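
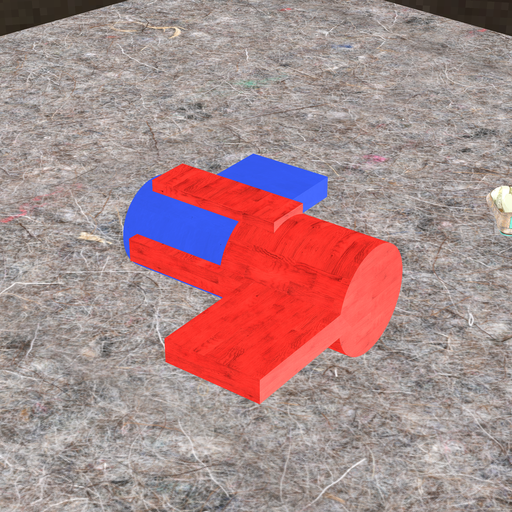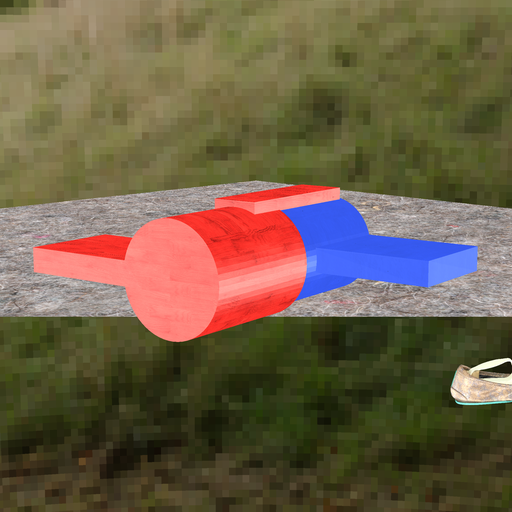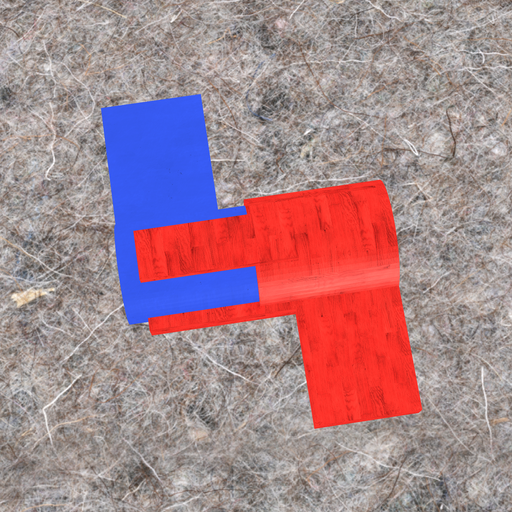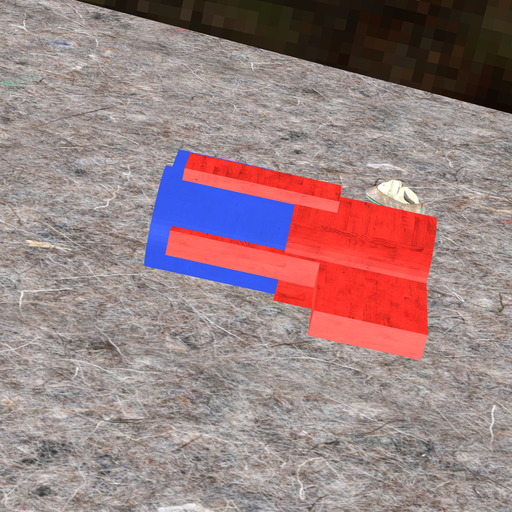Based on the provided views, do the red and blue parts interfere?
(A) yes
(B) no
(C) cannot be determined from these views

(A) yes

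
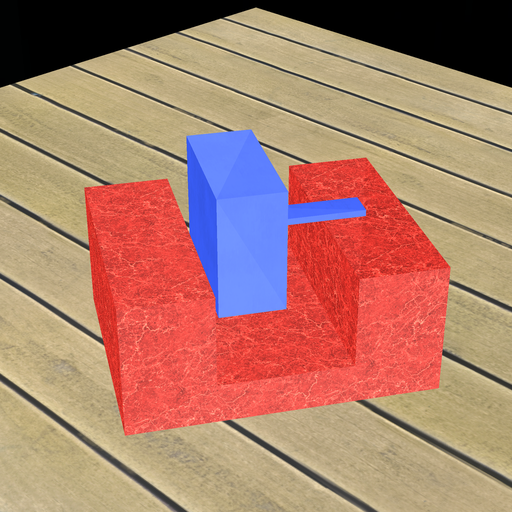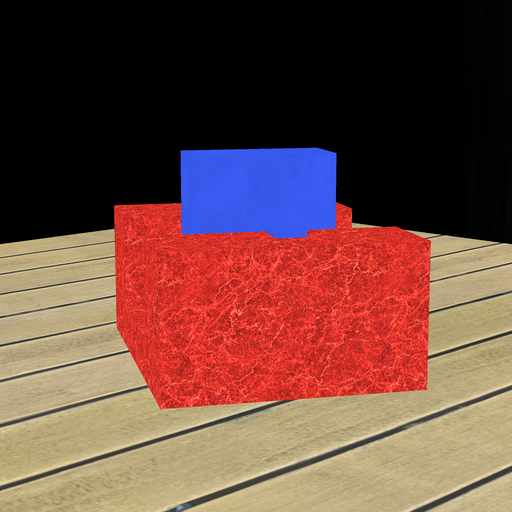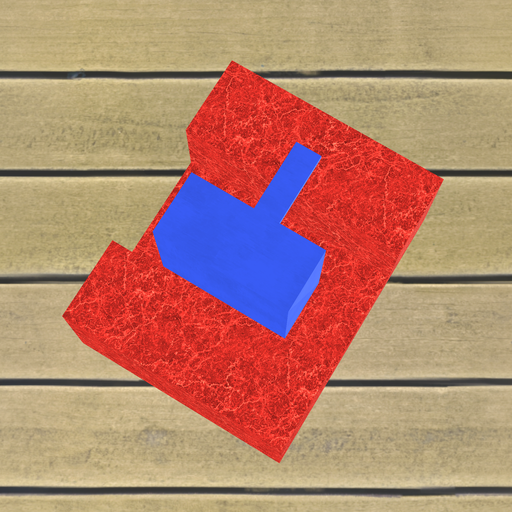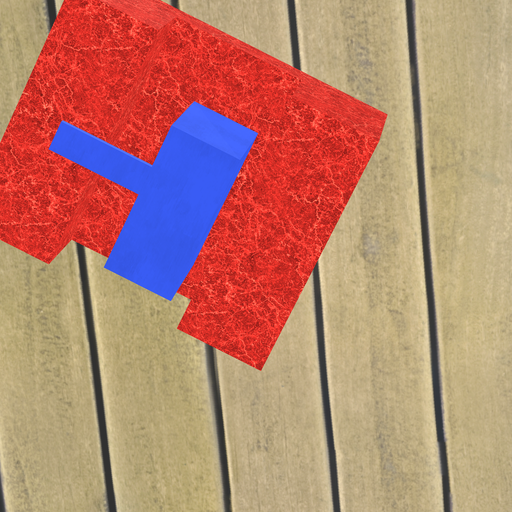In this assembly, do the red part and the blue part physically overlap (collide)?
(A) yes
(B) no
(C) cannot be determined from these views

(B) no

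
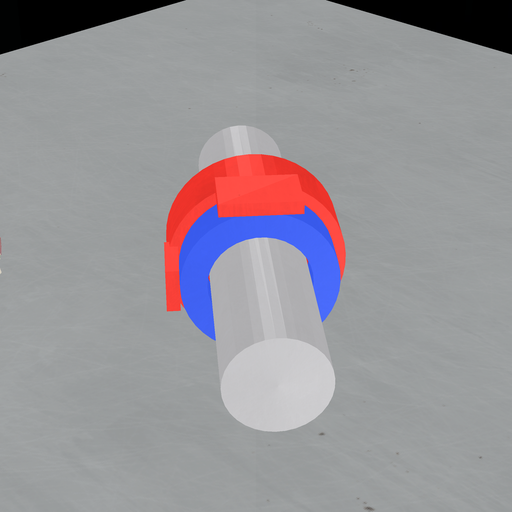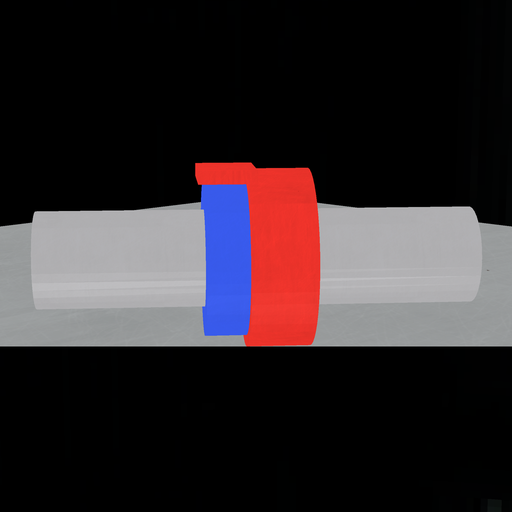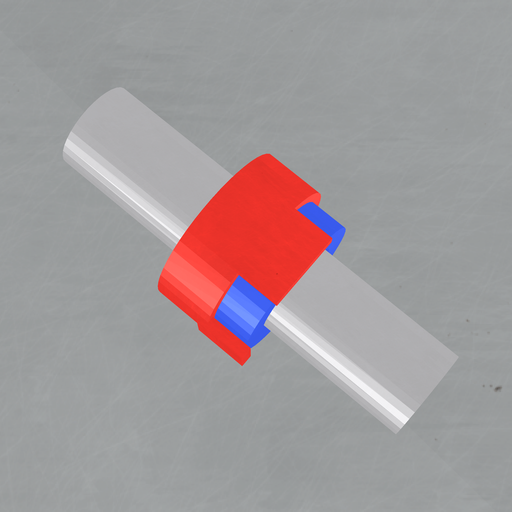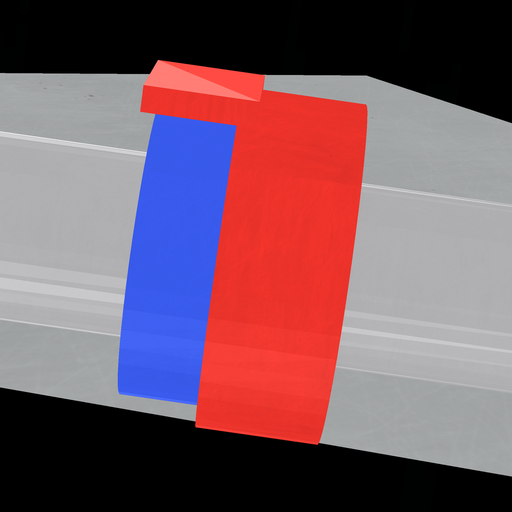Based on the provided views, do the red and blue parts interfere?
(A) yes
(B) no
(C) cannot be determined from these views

(A) yes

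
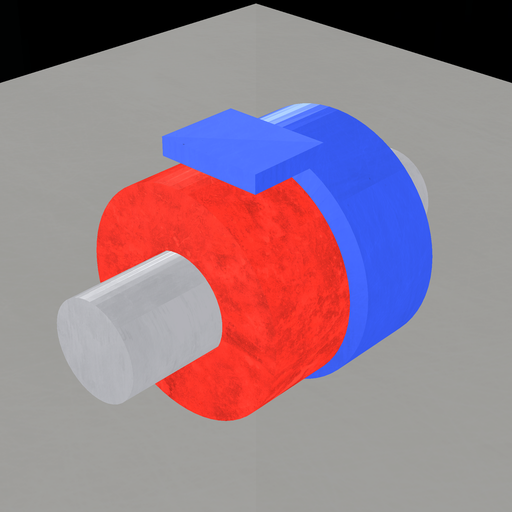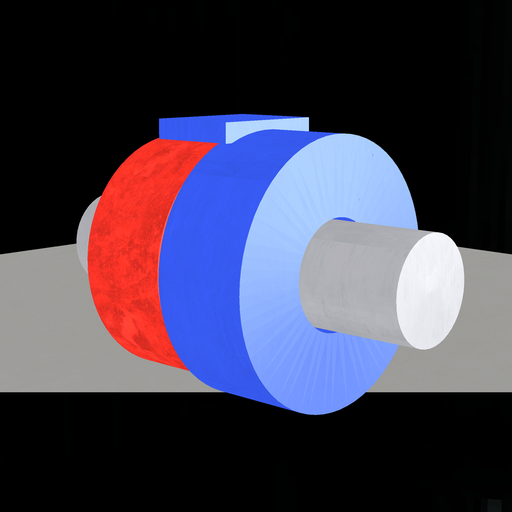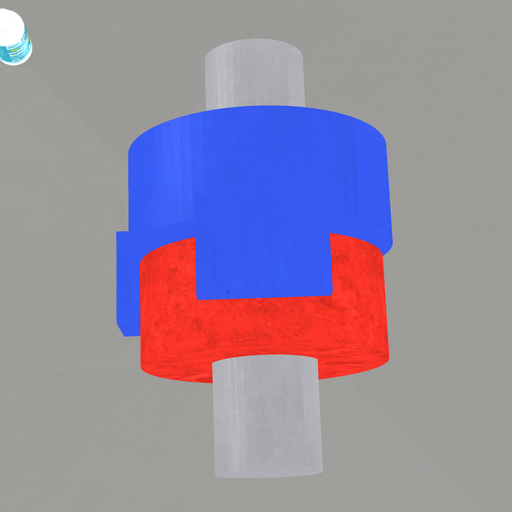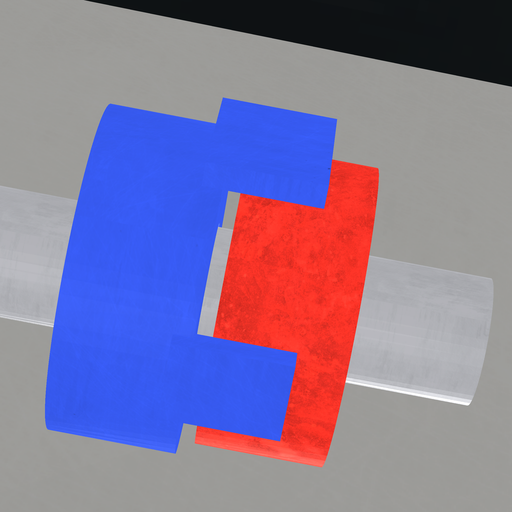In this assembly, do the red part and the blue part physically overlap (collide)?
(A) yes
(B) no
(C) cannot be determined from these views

(B) no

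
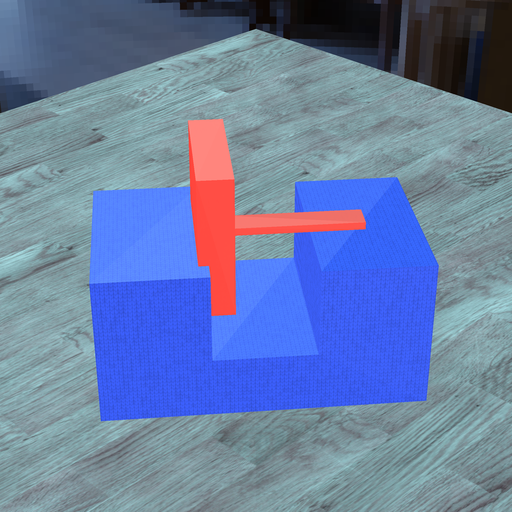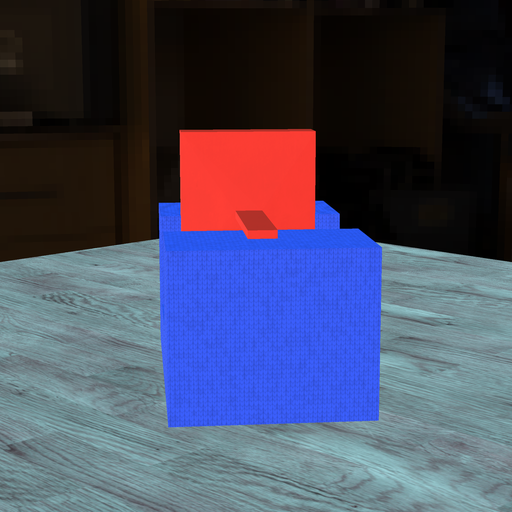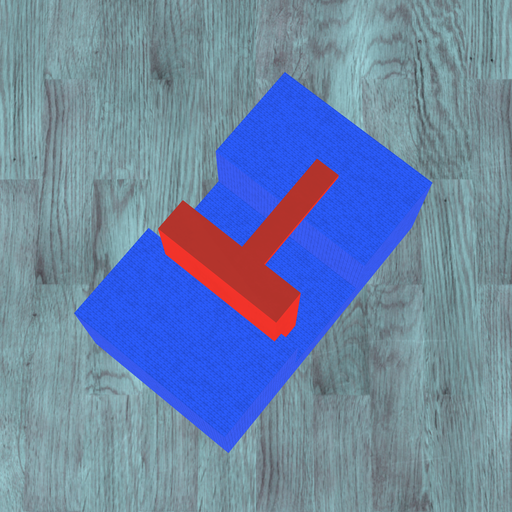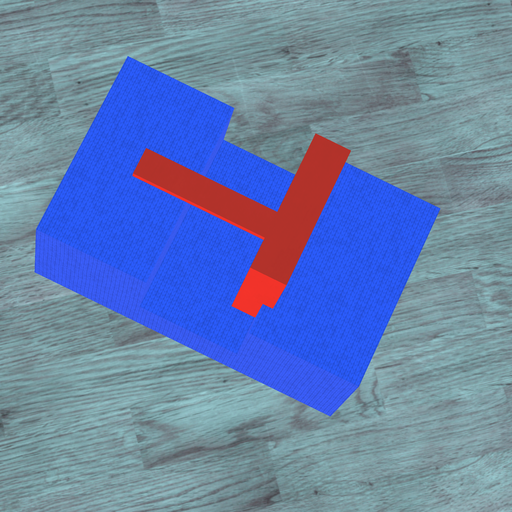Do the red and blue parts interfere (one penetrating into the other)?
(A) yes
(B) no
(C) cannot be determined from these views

(A) yes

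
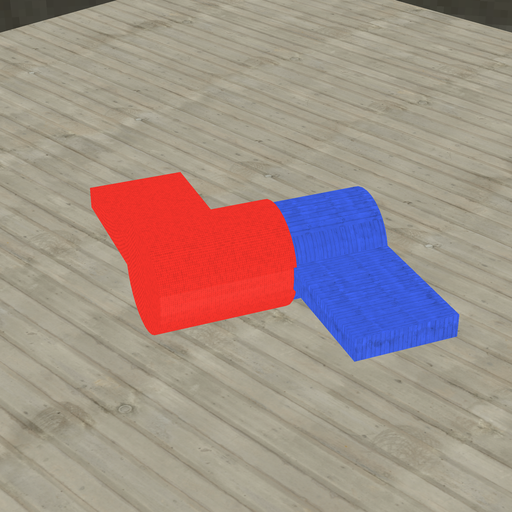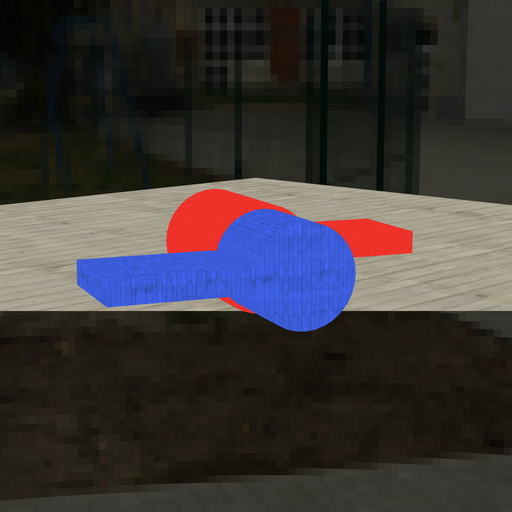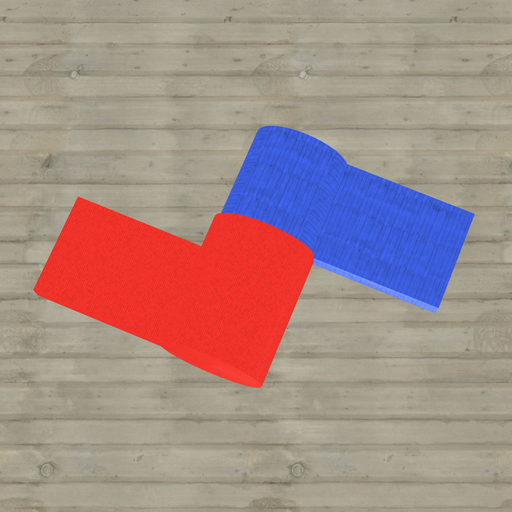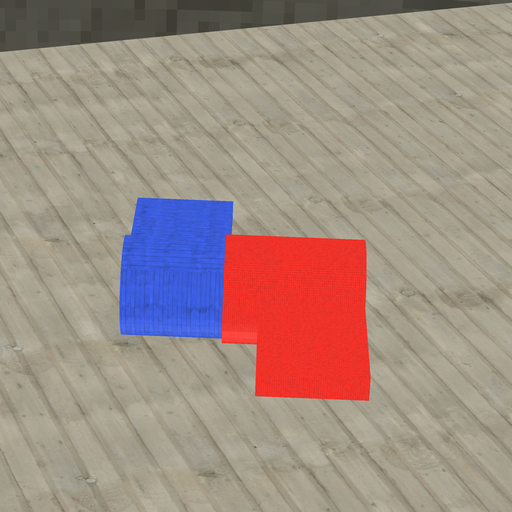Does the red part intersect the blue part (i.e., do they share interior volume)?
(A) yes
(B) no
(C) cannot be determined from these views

(A) yes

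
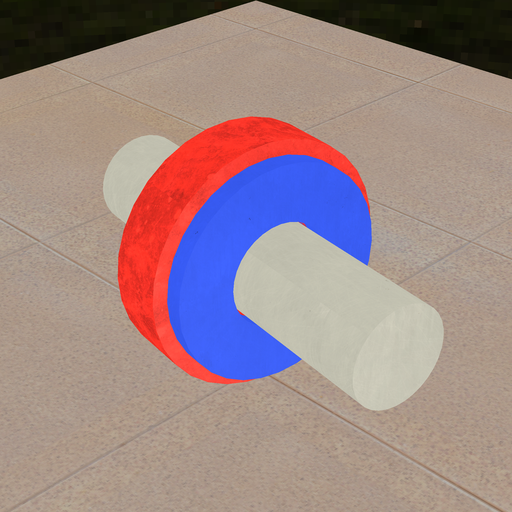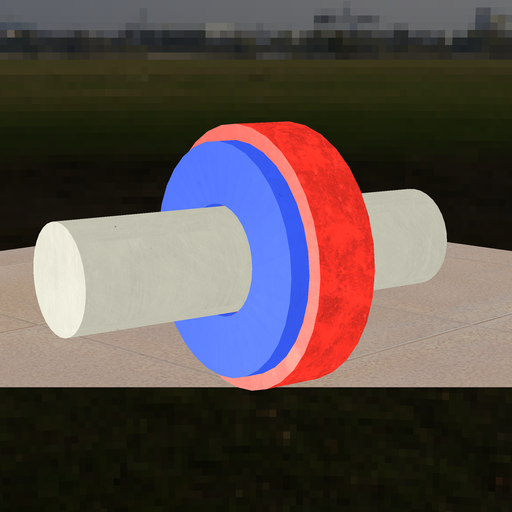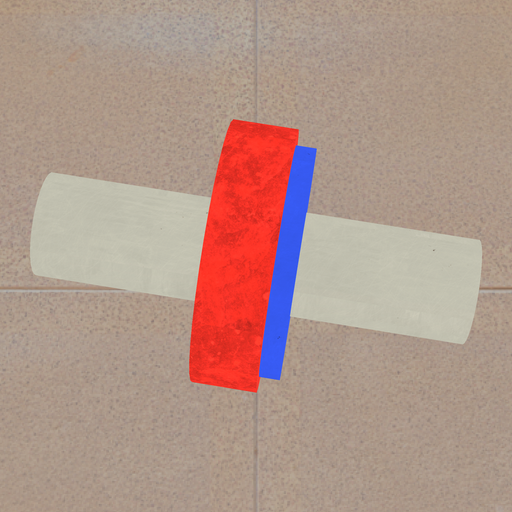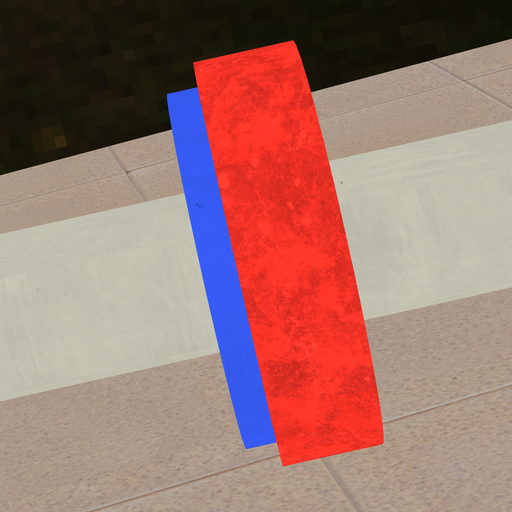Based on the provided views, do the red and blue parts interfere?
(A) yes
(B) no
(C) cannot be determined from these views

(A) yes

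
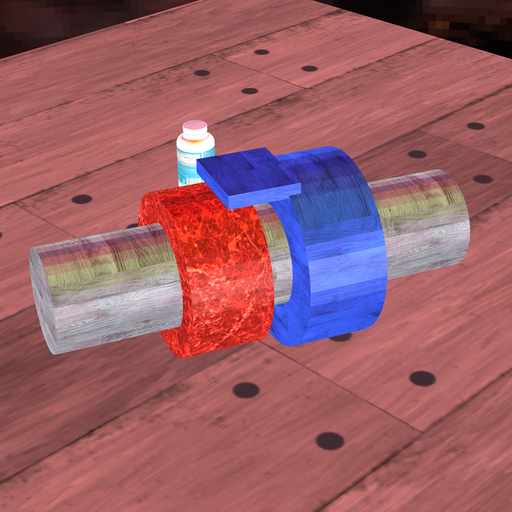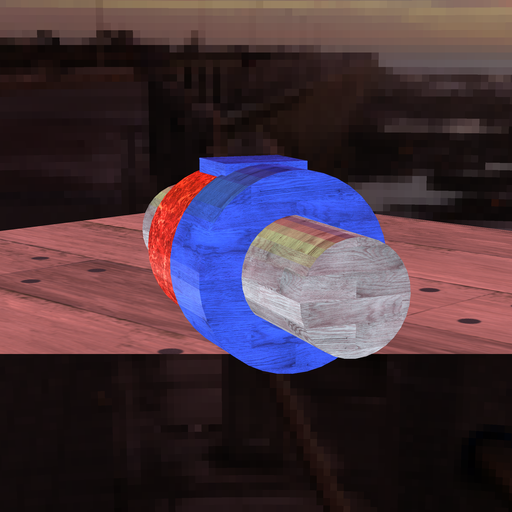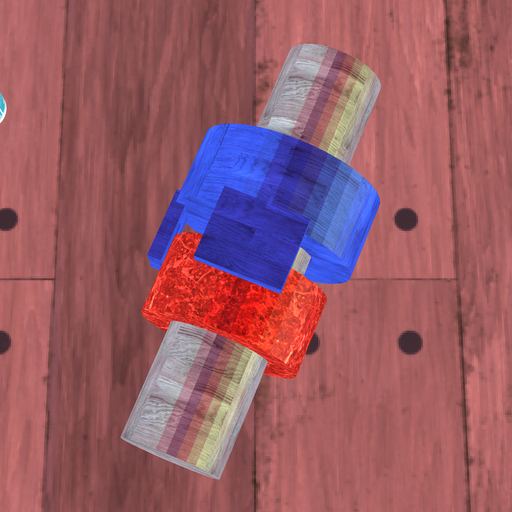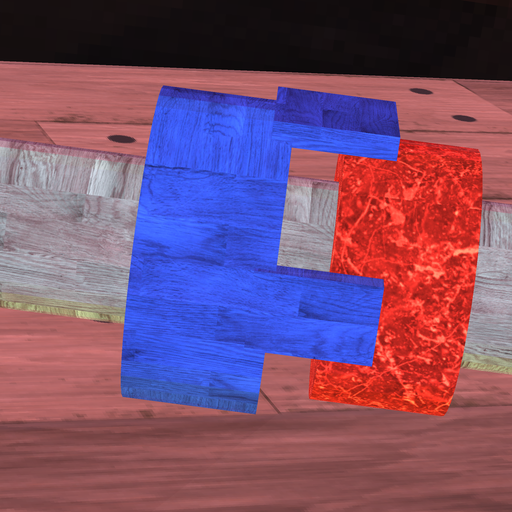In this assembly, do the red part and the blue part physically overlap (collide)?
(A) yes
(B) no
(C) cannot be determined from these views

(B) no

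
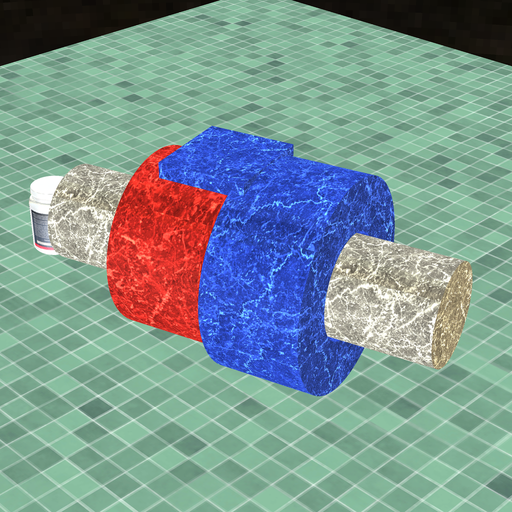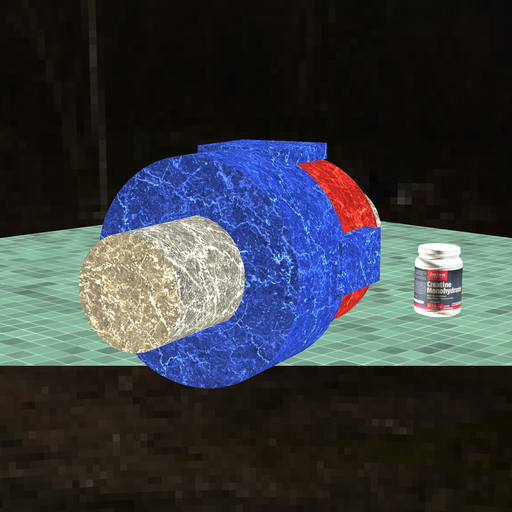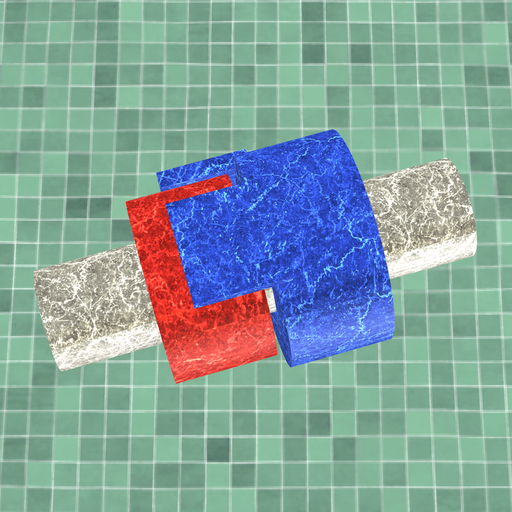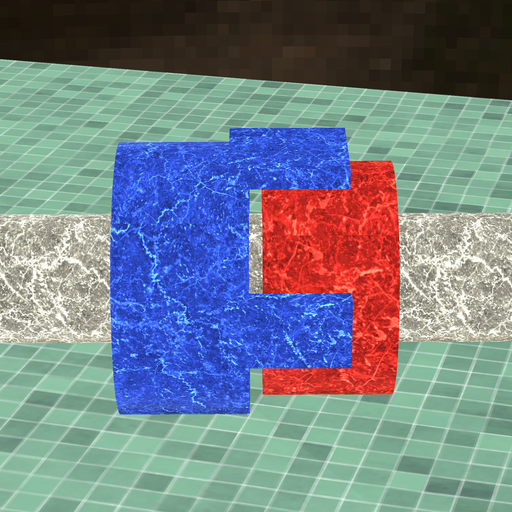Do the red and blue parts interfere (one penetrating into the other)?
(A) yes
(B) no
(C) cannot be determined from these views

(B) no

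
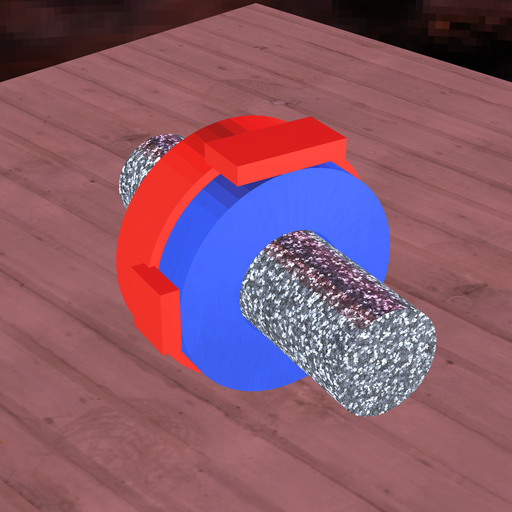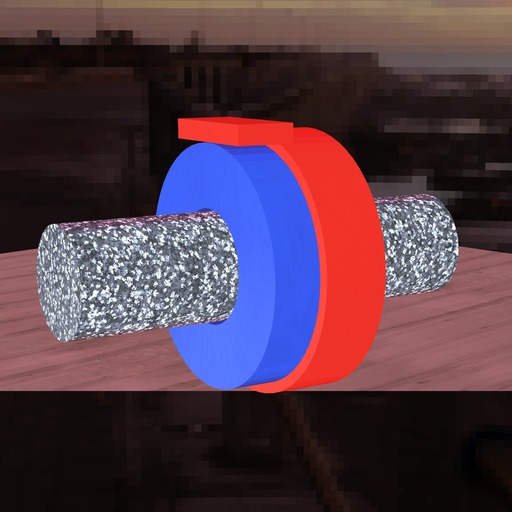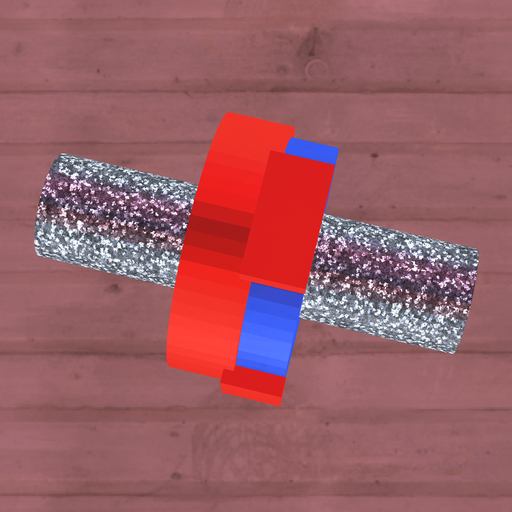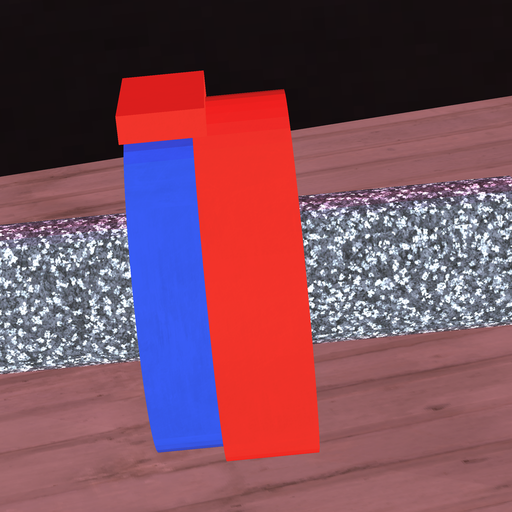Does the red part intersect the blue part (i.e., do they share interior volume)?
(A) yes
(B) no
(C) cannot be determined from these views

(A) yes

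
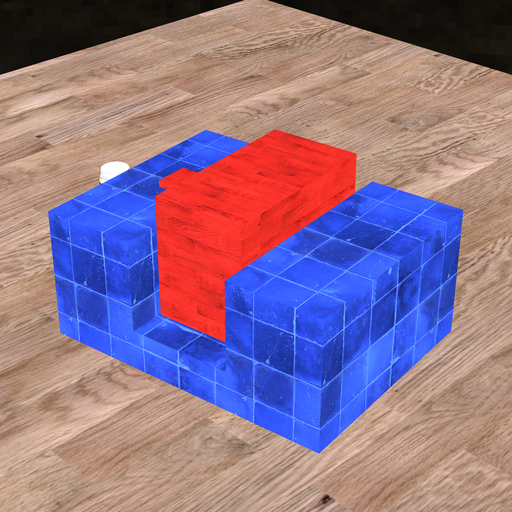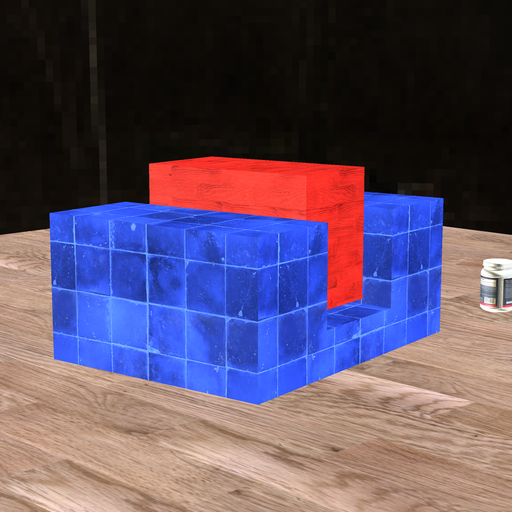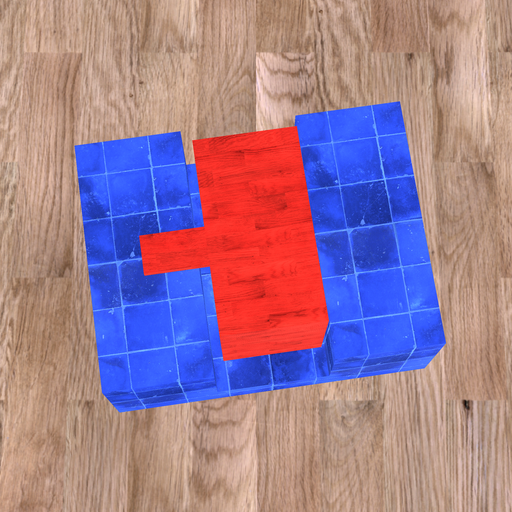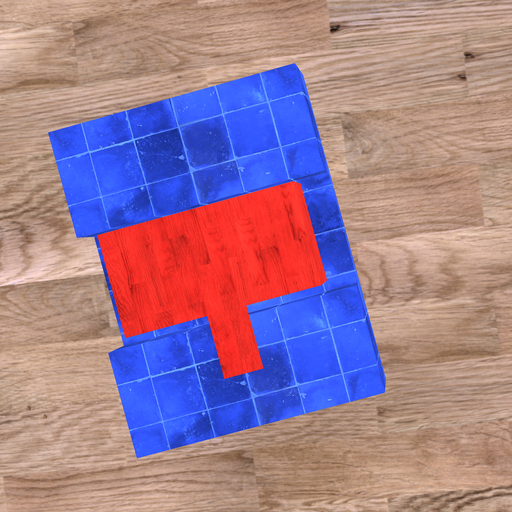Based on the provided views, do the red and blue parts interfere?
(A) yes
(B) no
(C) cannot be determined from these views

(B) no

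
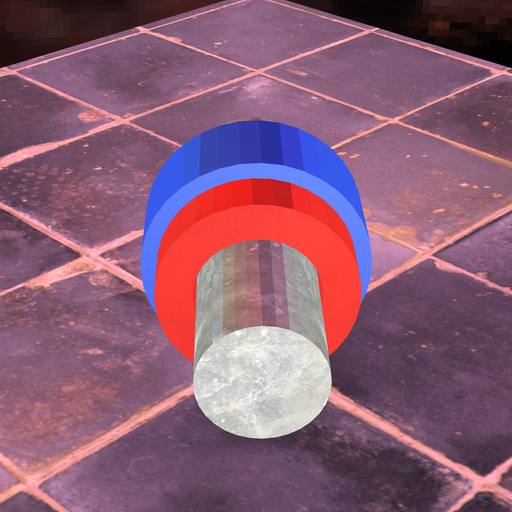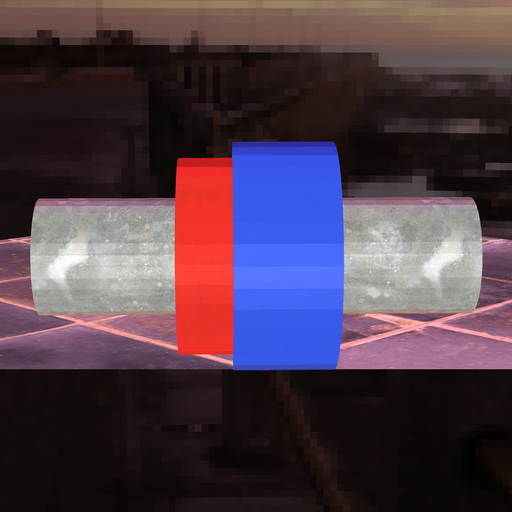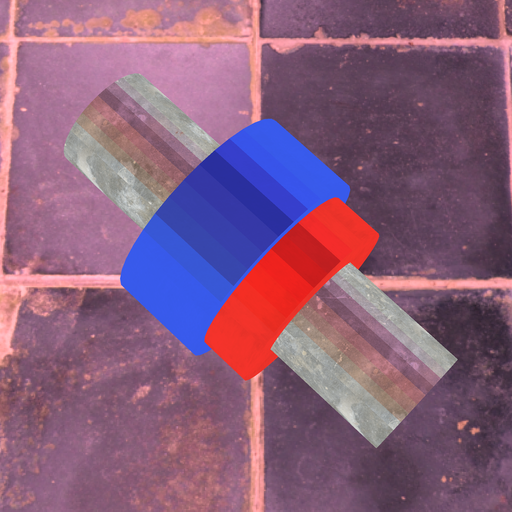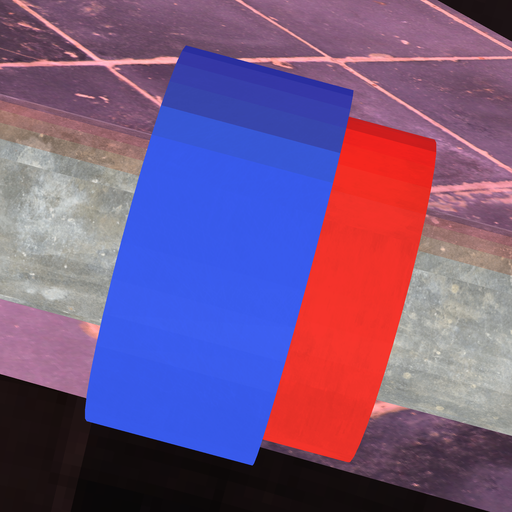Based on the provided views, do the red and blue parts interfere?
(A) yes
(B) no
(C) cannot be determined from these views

(A) yes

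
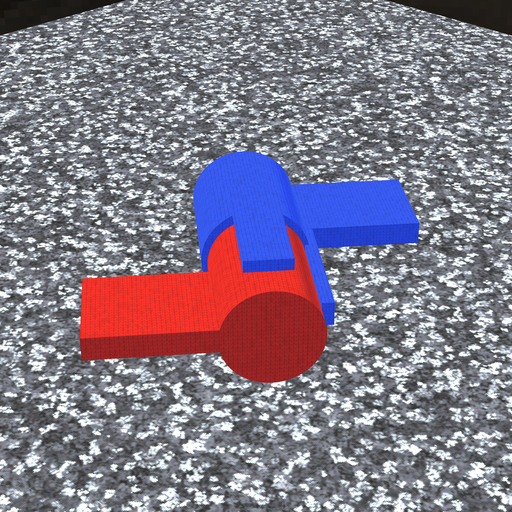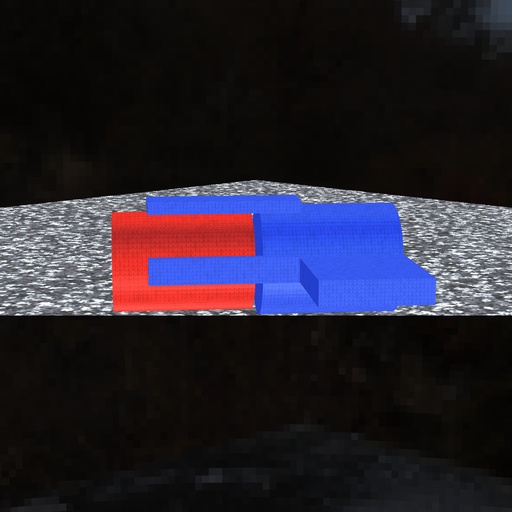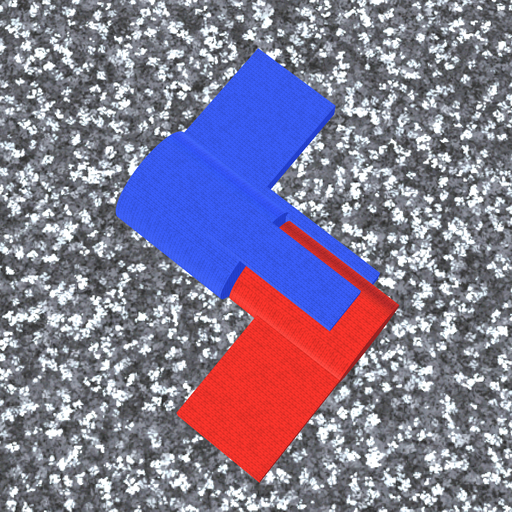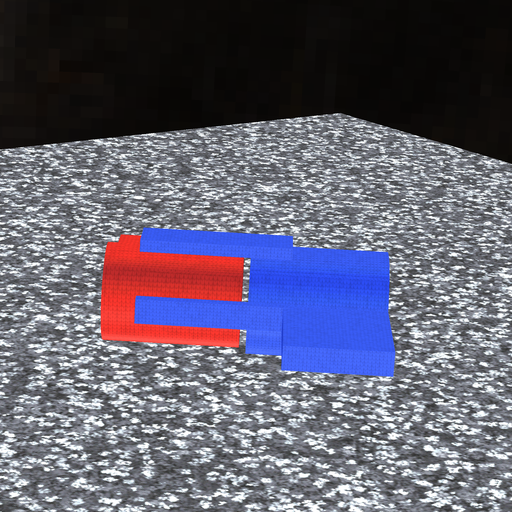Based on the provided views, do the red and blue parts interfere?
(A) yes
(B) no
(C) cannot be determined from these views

(B) no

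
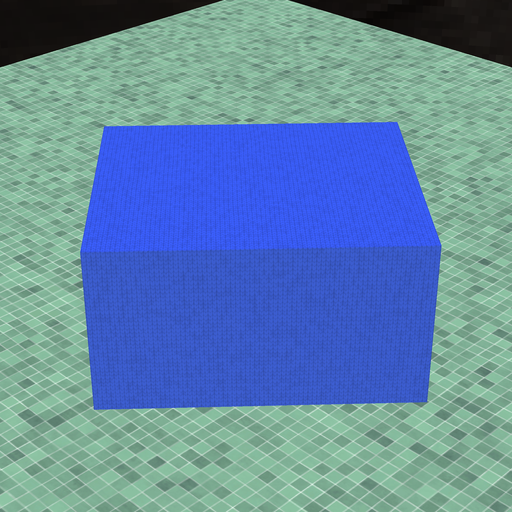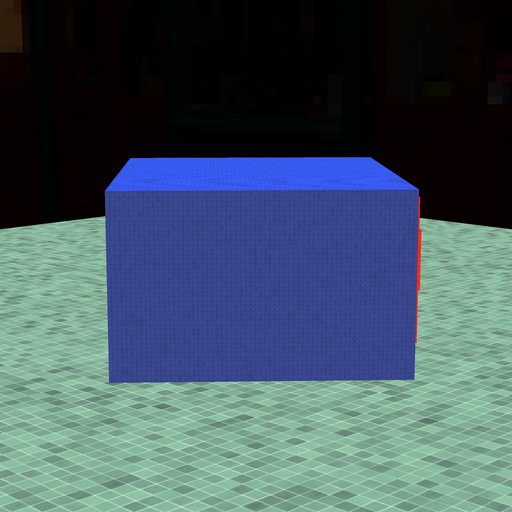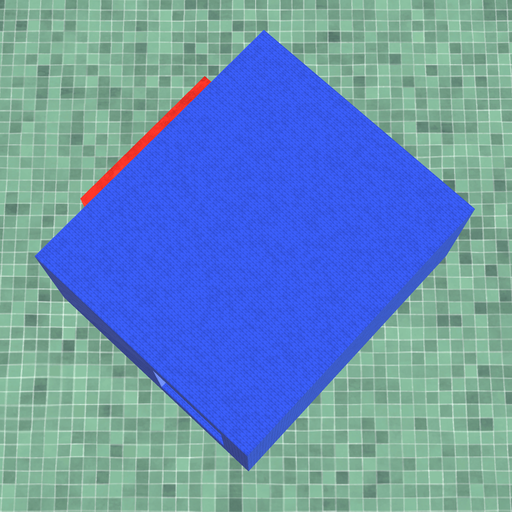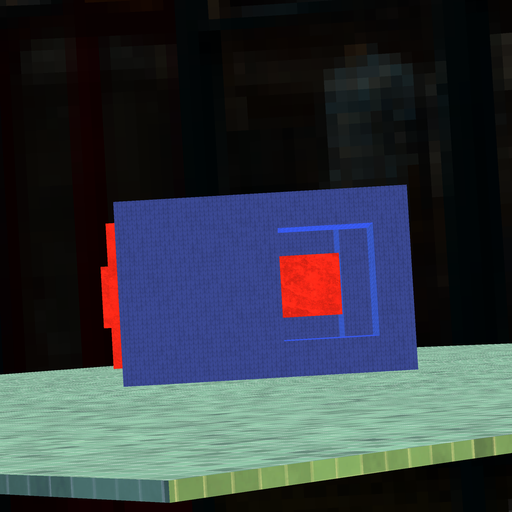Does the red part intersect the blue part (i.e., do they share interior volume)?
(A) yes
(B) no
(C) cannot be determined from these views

(A) yes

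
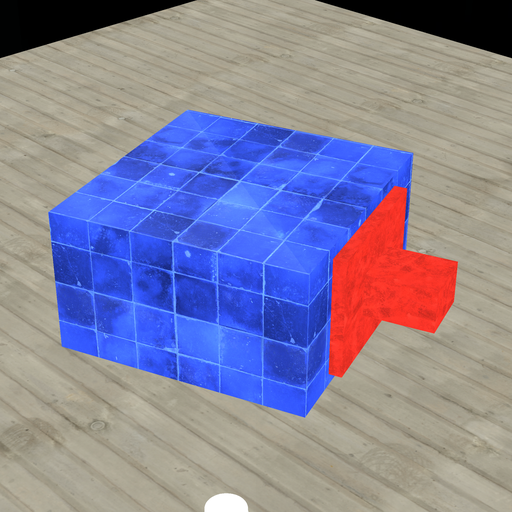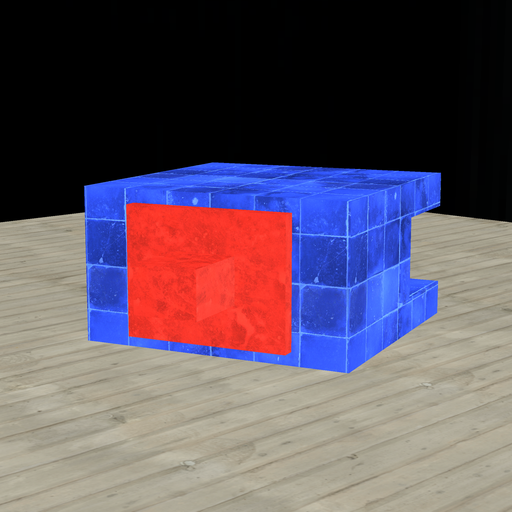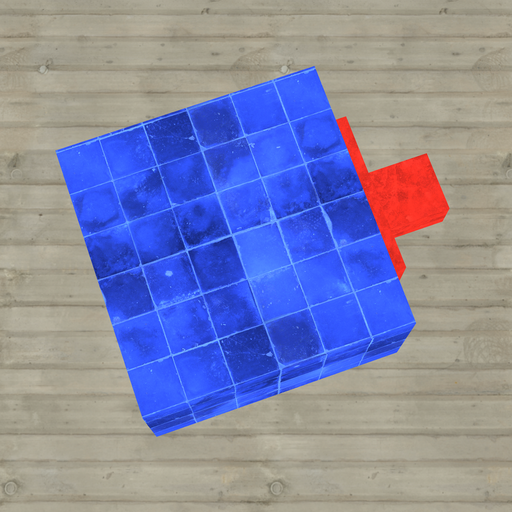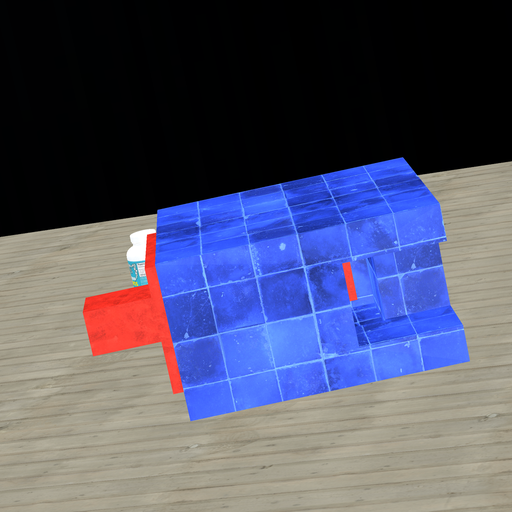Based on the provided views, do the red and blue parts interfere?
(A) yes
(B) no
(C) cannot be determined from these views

(B) no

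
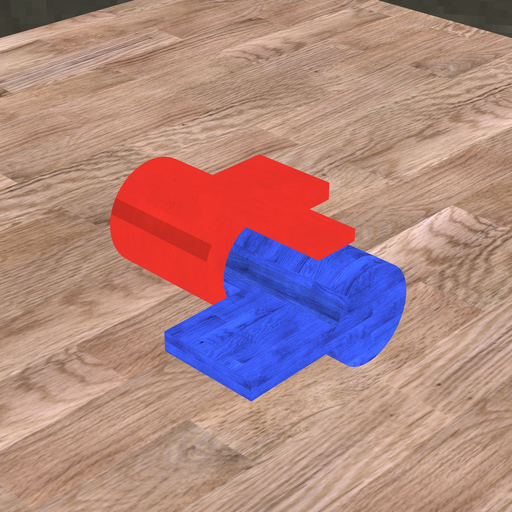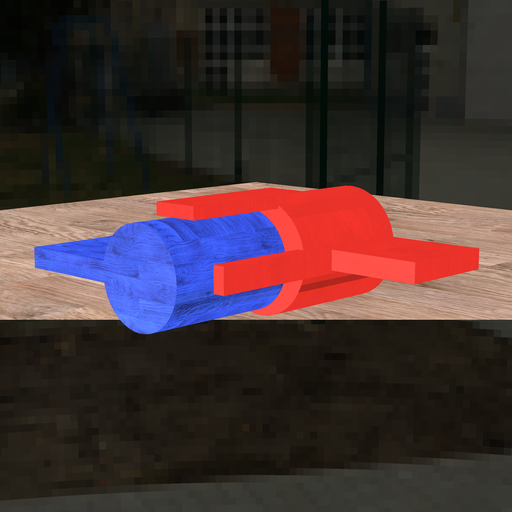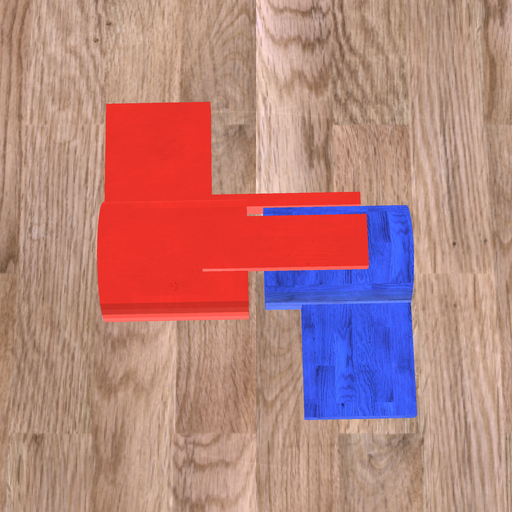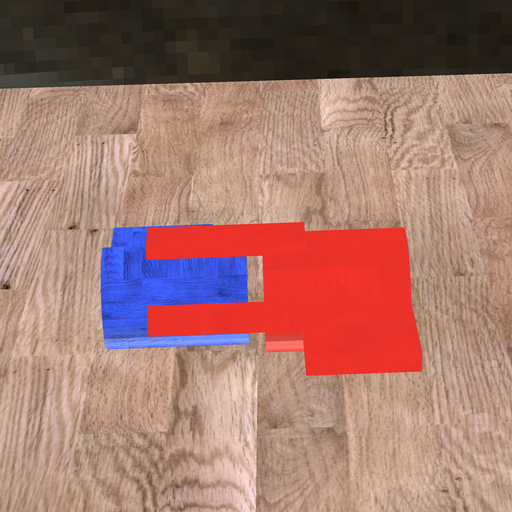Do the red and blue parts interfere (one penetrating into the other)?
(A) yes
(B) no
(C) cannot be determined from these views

(B) no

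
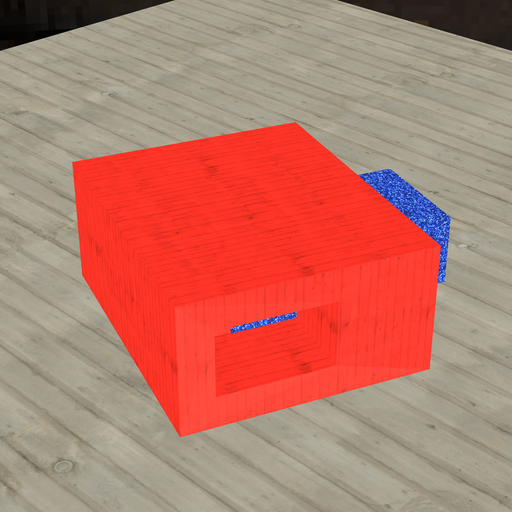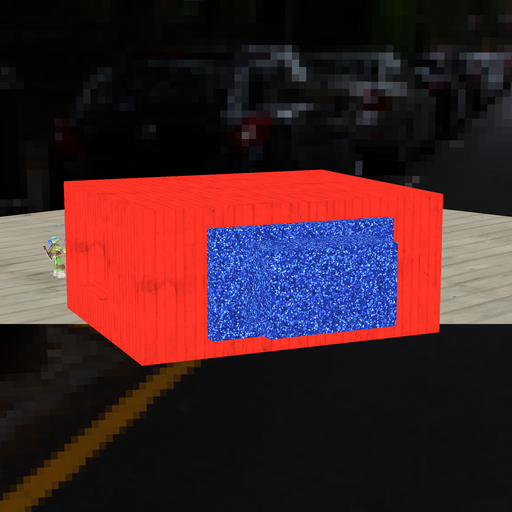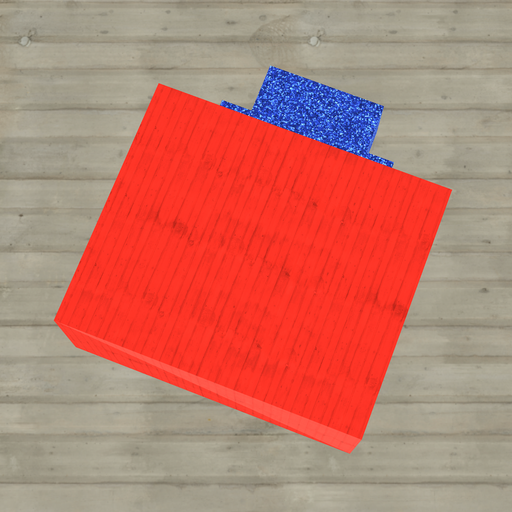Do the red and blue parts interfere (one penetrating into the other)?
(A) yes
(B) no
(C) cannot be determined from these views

(C) cannot be determined from these views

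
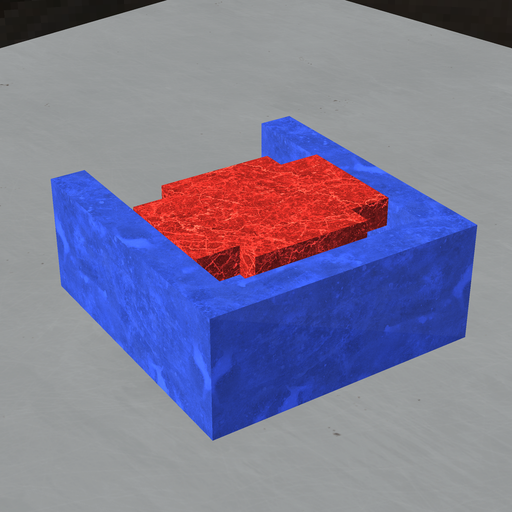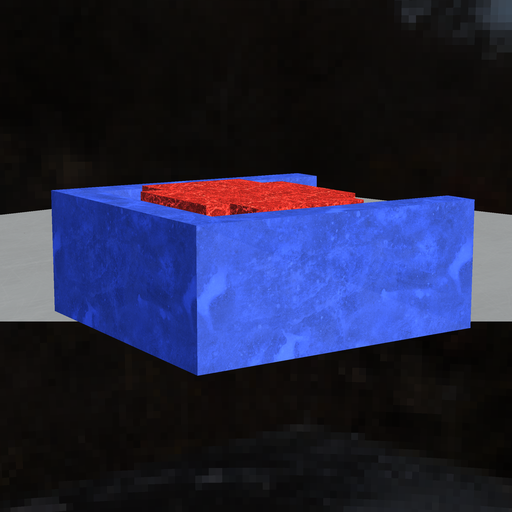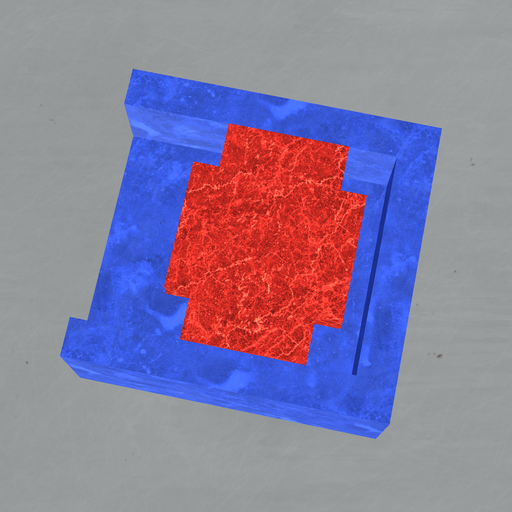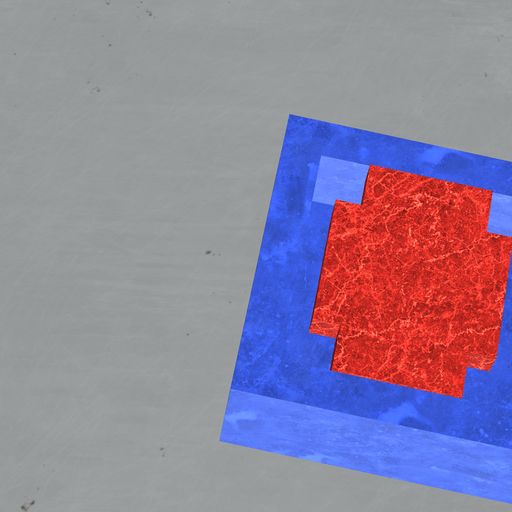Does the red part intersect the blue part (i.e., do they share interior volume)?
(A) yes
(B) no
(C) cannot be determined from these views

(B) no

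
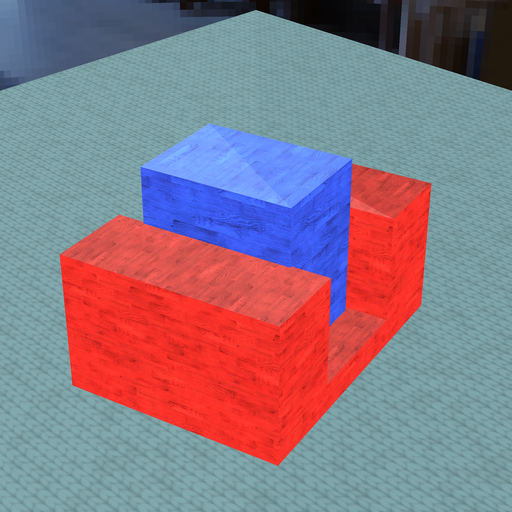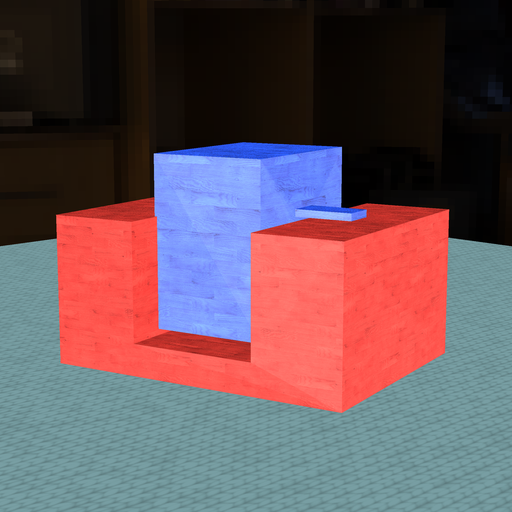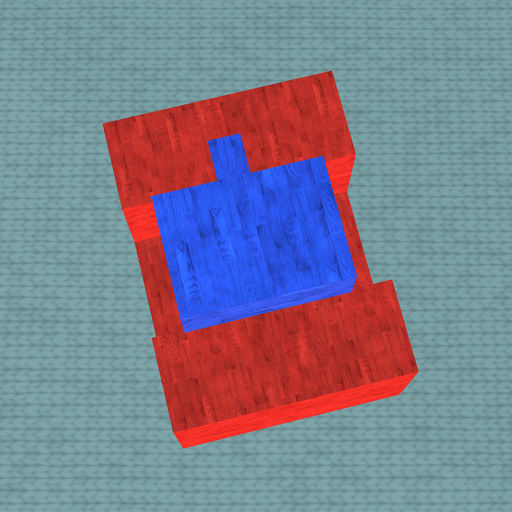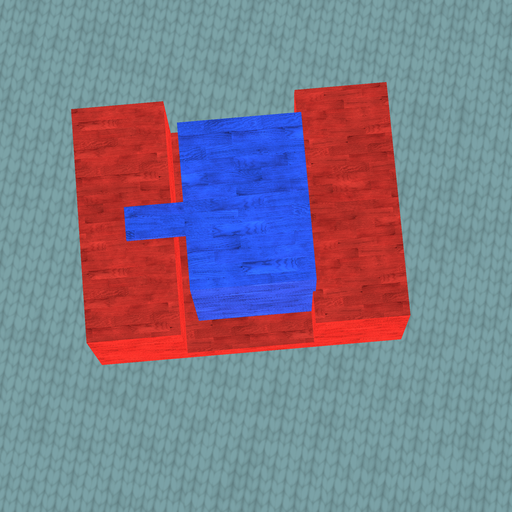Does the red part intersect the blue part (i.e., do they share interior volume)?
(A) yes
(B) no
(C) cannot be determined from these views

(A) yes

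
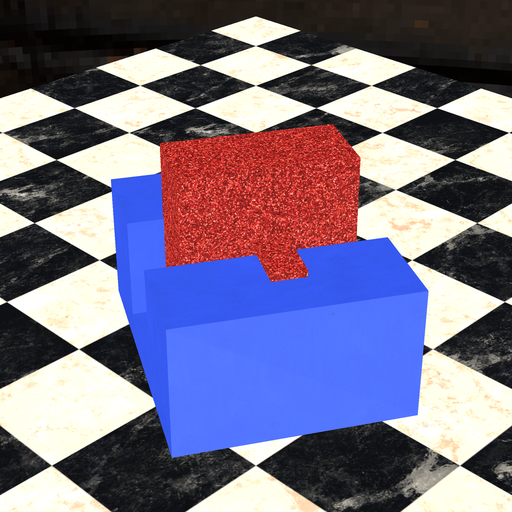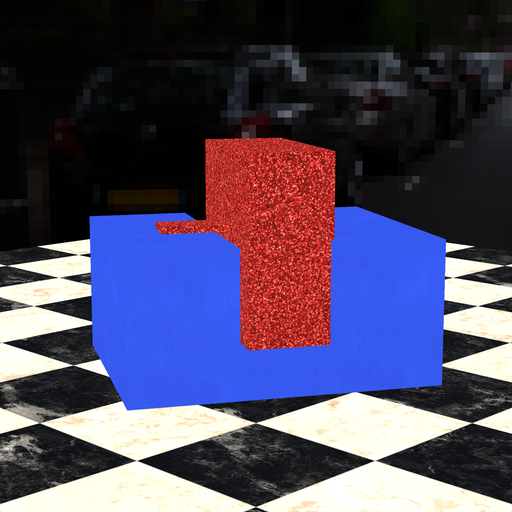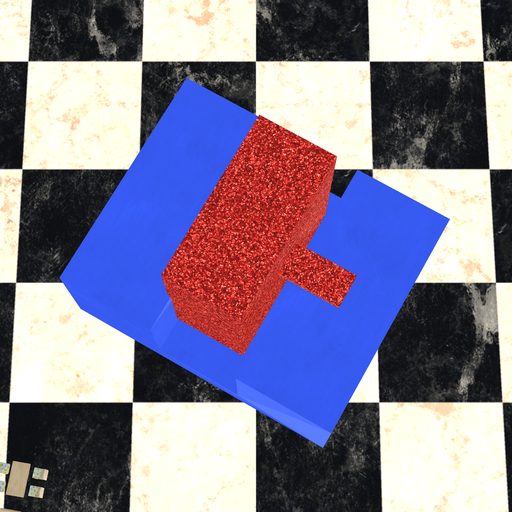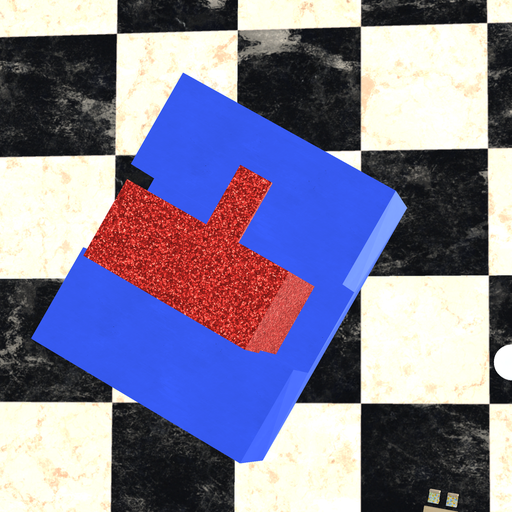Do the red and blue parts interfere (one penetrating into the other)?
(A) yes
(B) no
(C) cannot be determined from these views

(A) yes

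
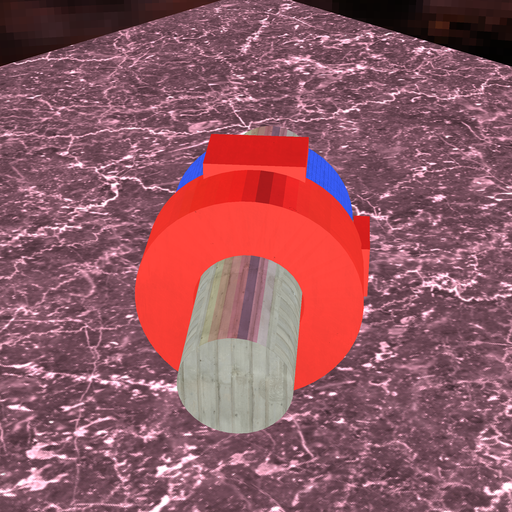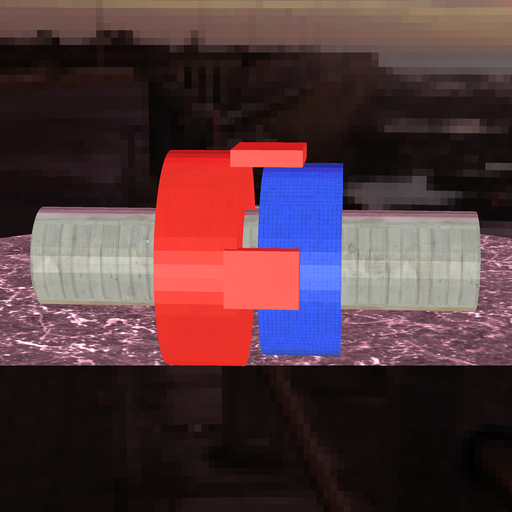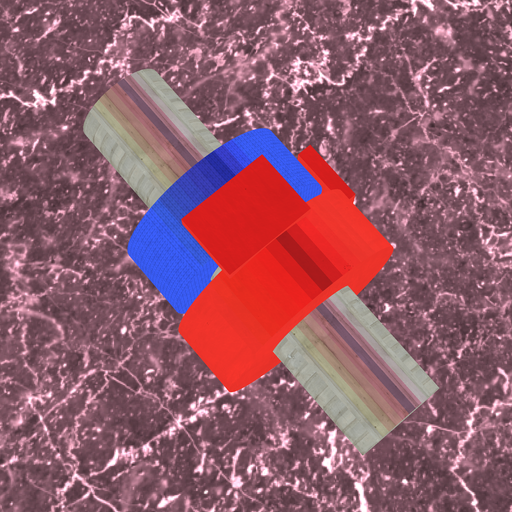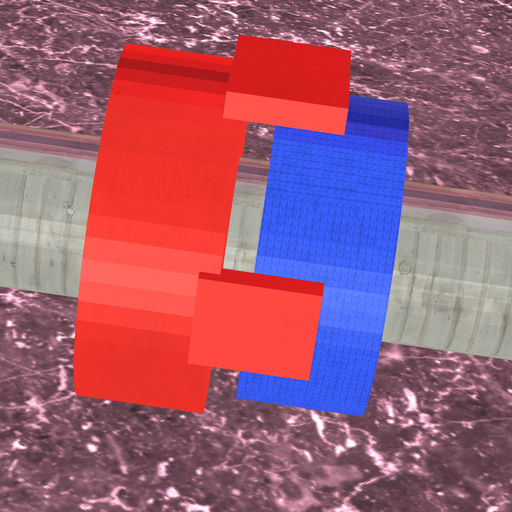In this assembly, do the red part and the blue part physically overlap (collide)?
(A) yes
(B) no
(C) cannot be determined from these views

(B) no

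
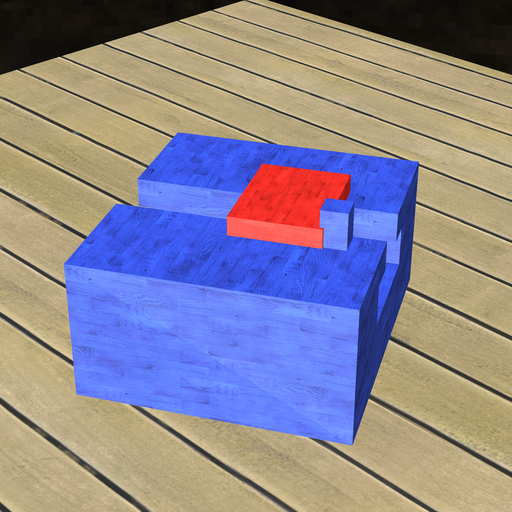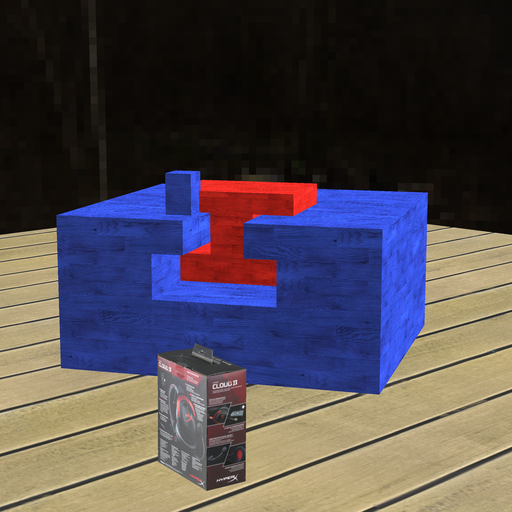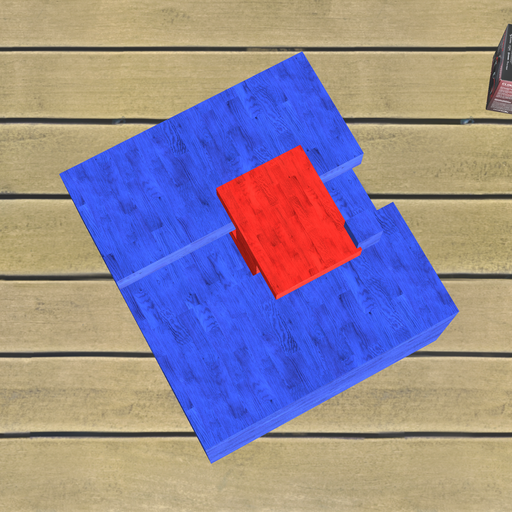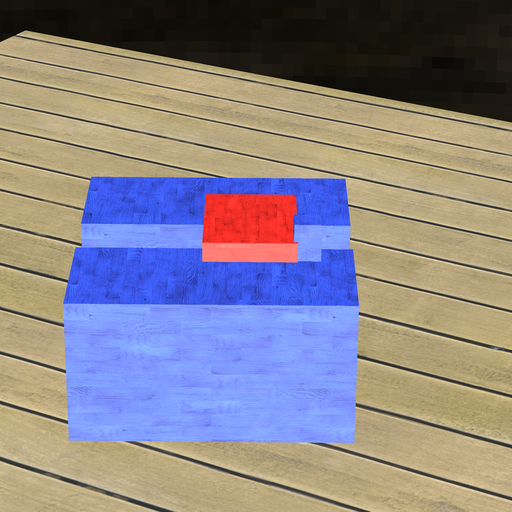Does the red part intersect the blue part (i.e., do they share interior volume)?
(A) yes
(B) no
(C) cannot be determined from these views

(A) yes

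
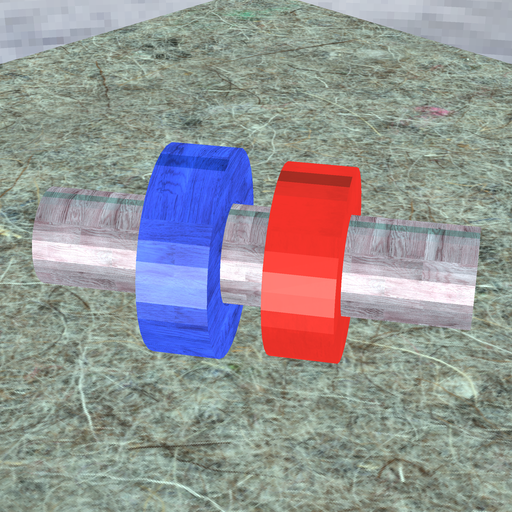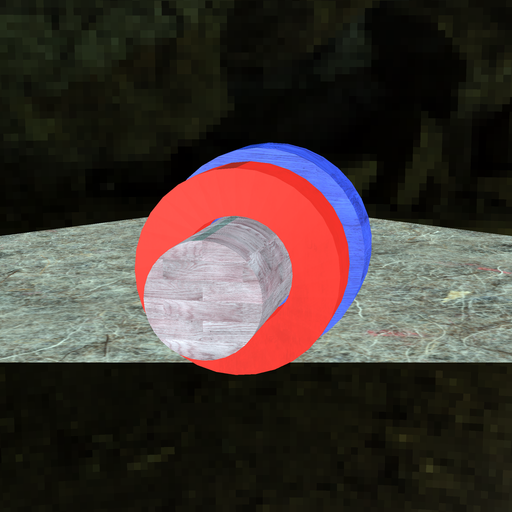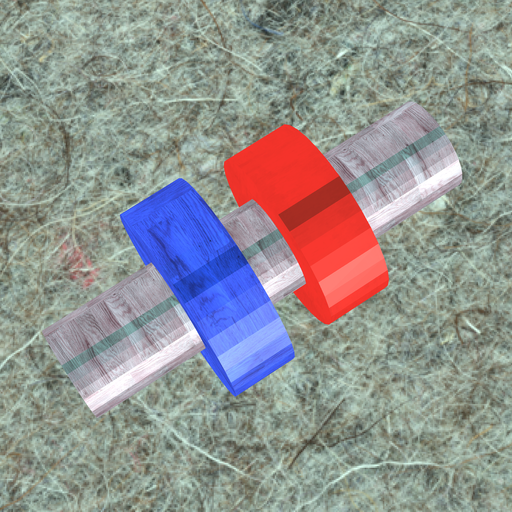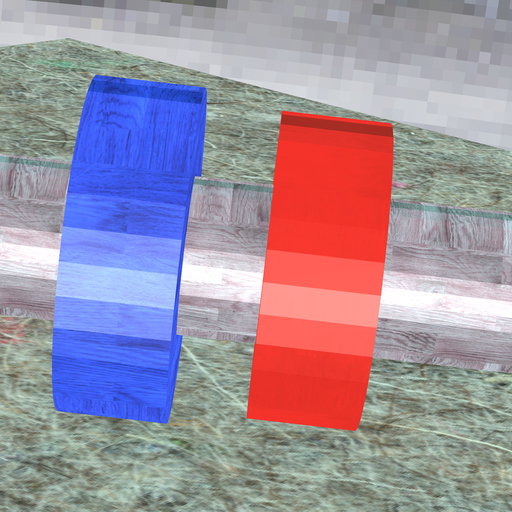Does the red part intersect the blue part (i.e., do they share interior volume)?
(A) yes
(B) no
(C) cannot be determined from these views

(B) no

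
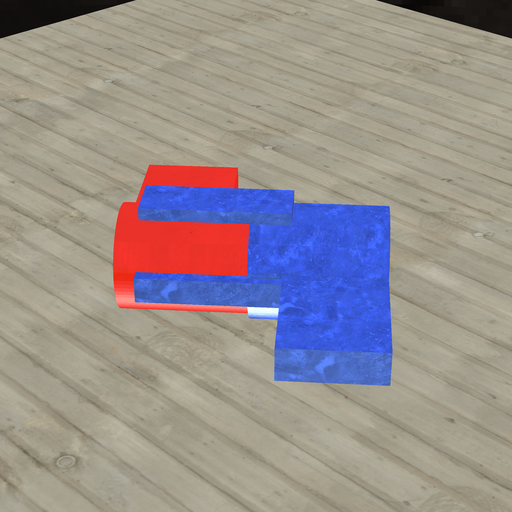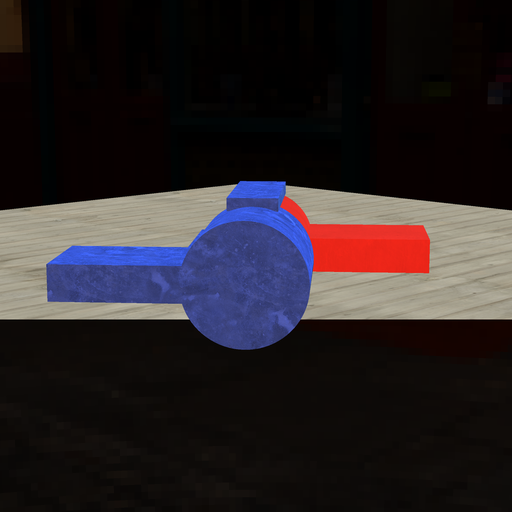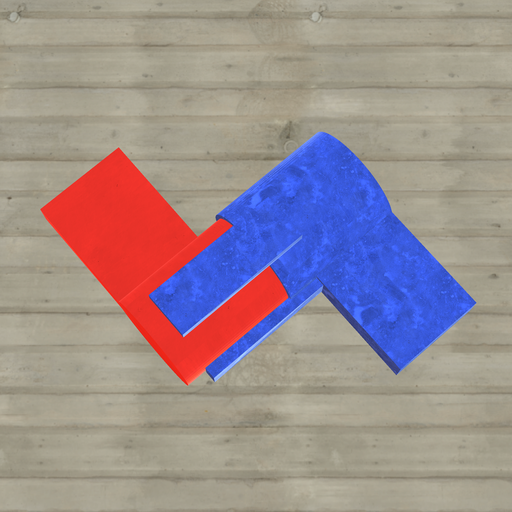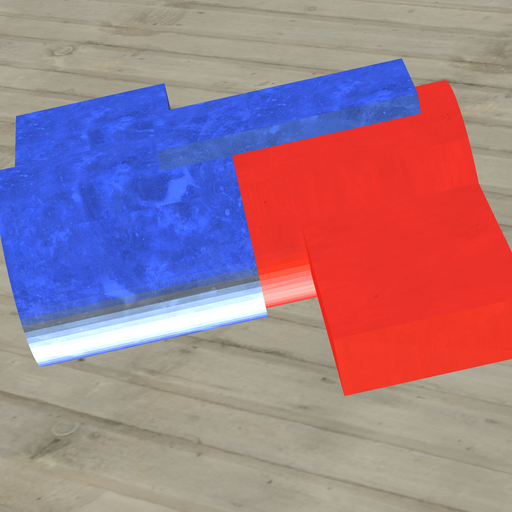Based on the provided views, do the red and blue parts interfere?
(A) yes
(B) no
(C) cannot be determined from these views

(A) yes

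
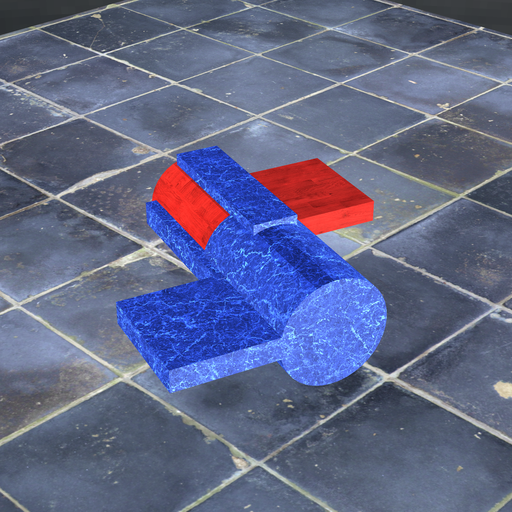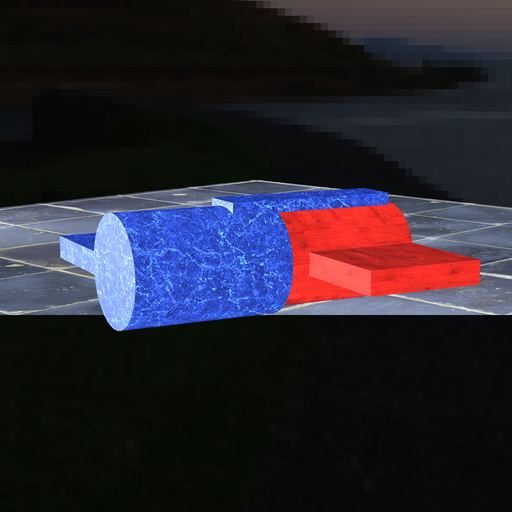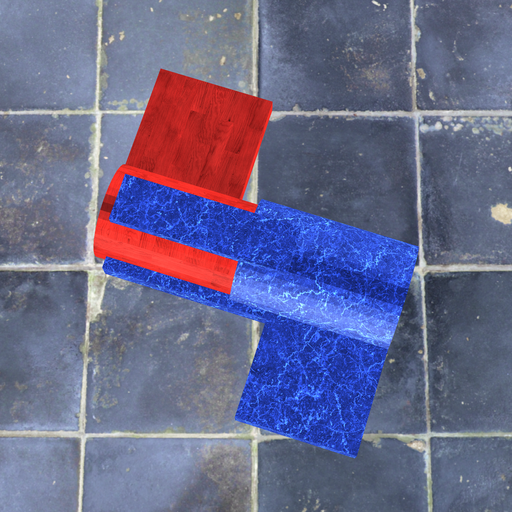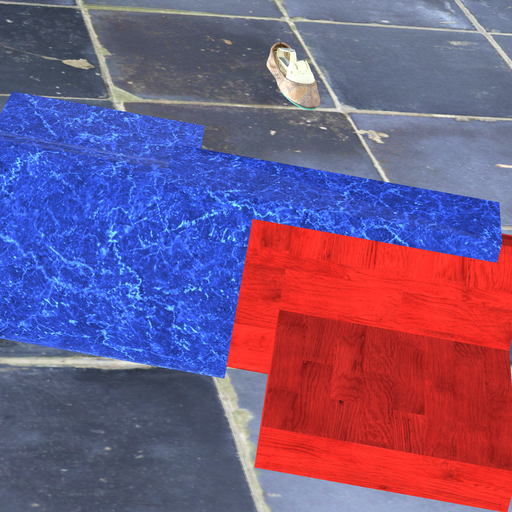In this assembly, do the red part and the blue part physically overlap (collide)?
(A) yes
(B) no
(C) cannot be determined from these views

(A) yes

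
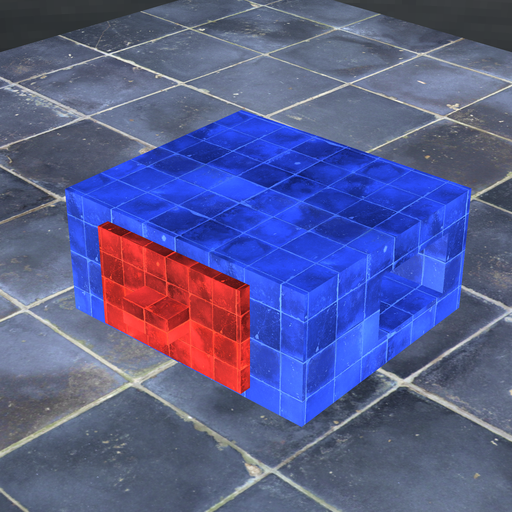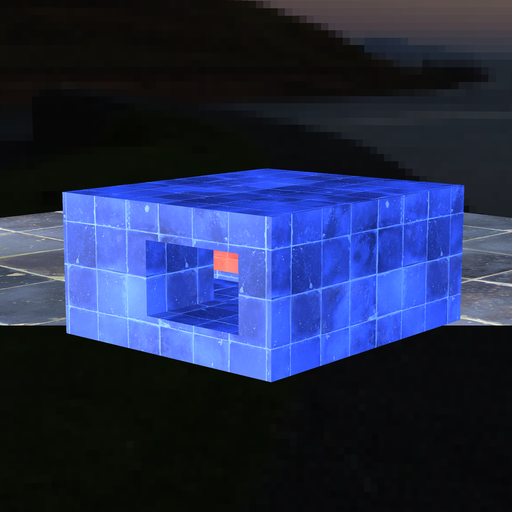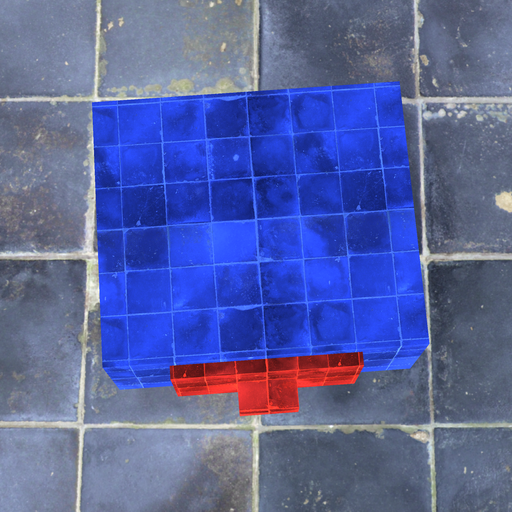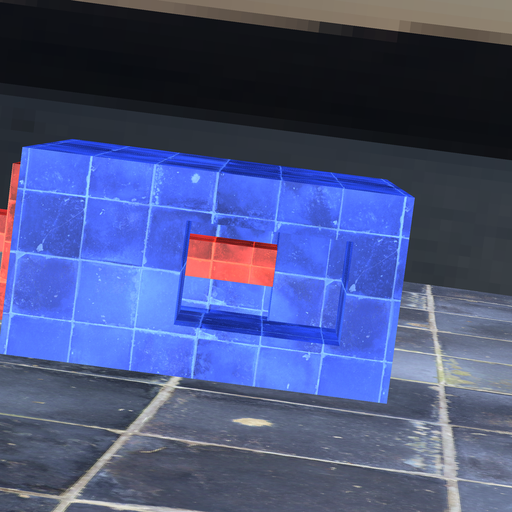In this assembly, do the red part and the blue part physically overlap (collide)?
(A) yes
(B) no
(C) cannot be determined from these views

(A) yes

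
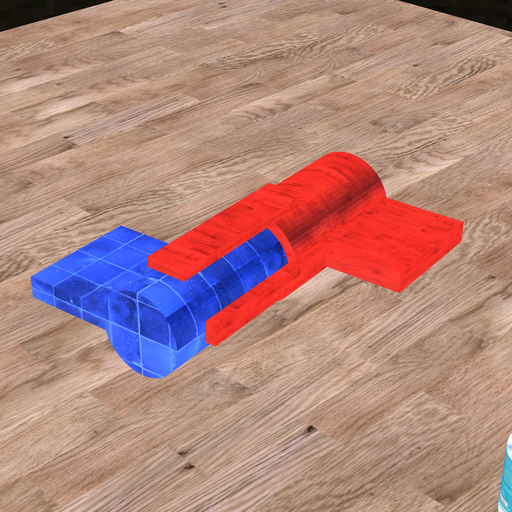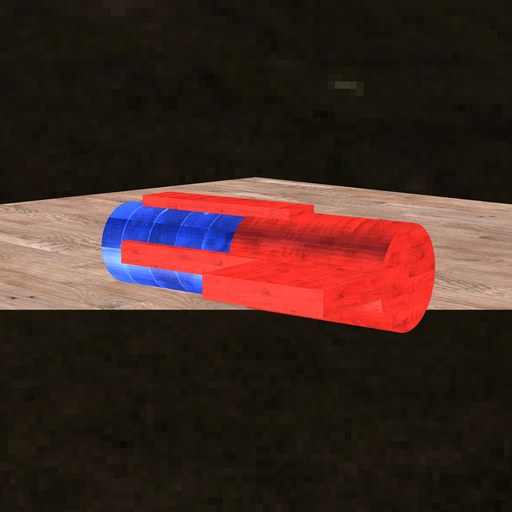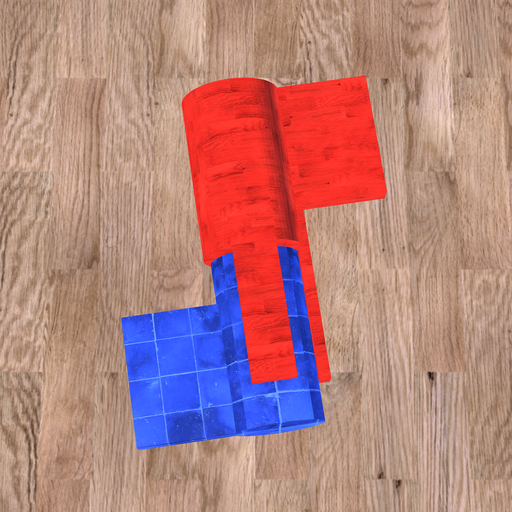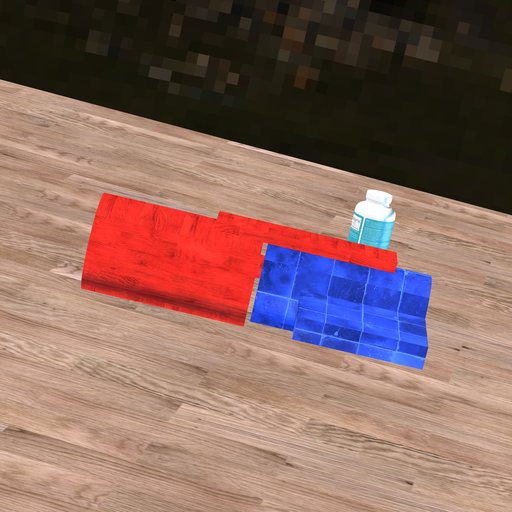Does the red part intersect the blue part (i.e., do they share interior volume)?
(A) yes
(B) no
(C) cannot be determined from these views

(B) no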